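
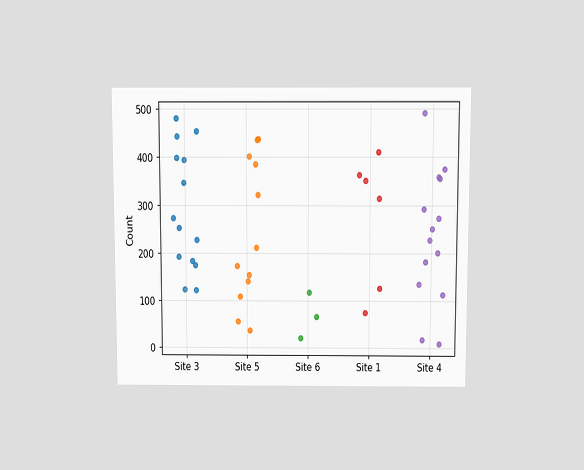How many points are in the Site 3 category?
The chart is viewed slightly from above. Counting the markers in the Site 3 column gives 14.

14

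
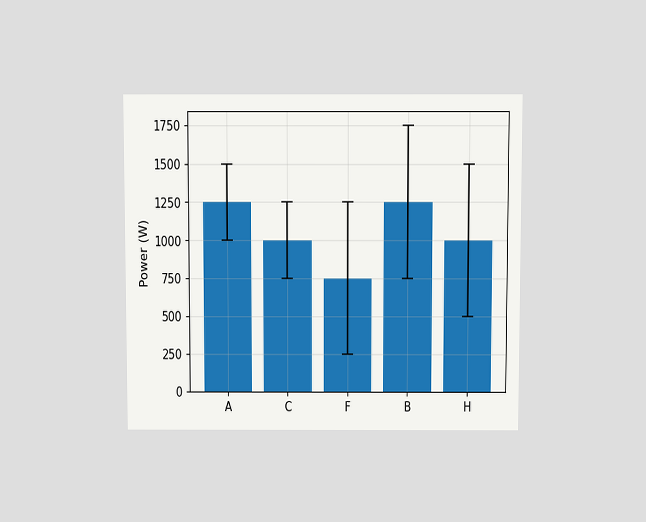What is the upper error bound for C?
1250W

The chart is viewed slightly from above. The C bar's upper whisker reaches 1250W.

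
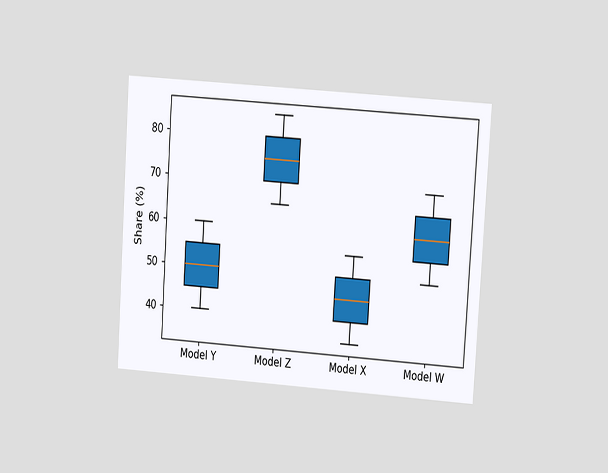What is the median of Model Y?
50%

The chart is tilted about 4° clockwise and viewed at a slight angle. The median line in the Model Y box sits at 50%.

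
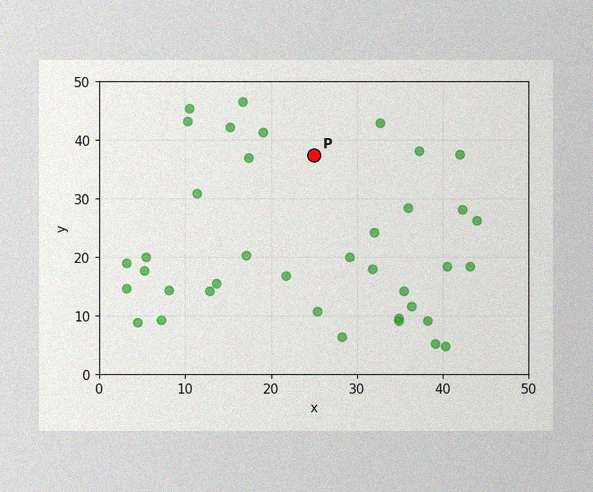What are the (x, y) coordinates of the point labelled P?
The image has some photo noise and uneven lighting. Following the gridlines from P to each axis, P sits at (25, 37.5).

(25, 37.5)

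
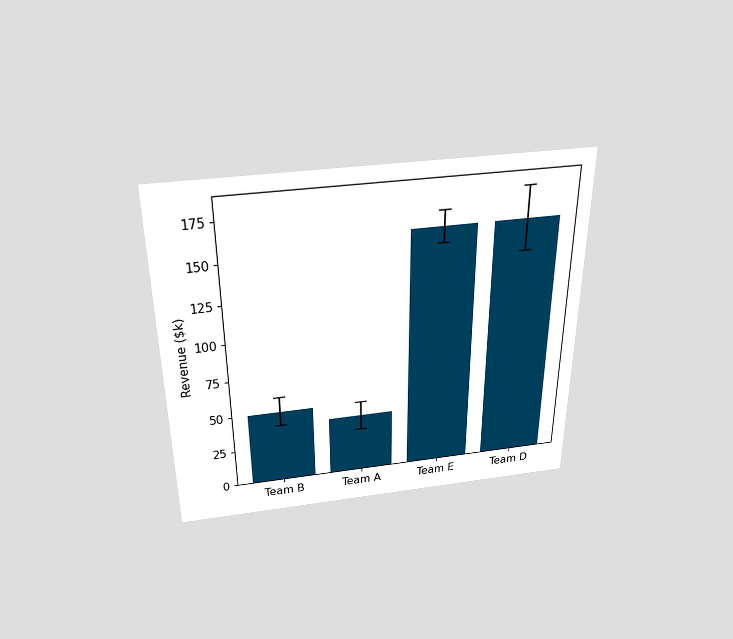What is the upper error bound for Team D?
The chart is viewed slightly from above. The Team D bar's upper whisker reaches $180k.

$180k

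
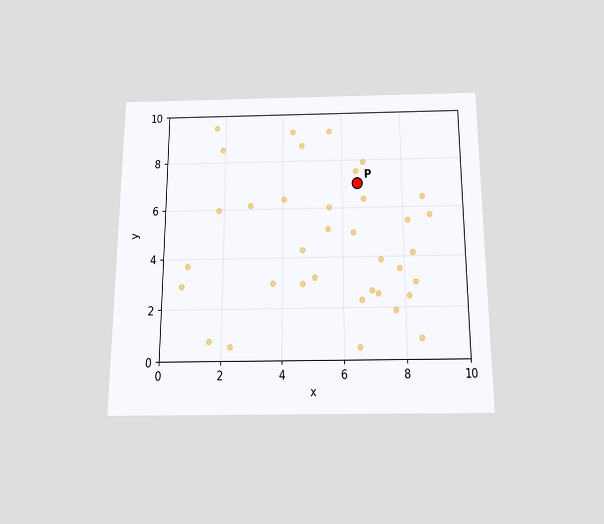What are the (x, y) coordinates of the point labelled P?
The chart is viewed slightly from below. Following the gridlines from P to each axis, P sits at (6.5, 7).

(6.5, 7)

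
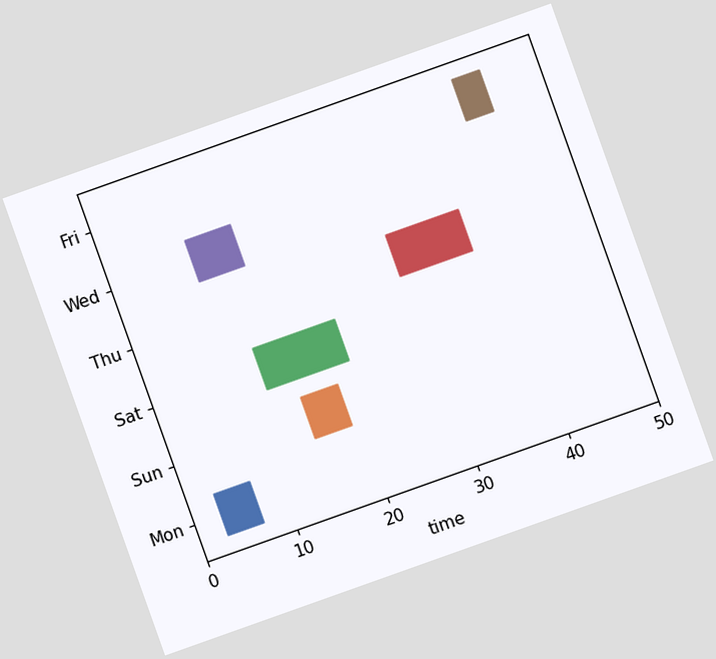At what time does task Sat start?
The chart is tilted about 20° counter-clockwise. The Sat bar begins at t=12.

12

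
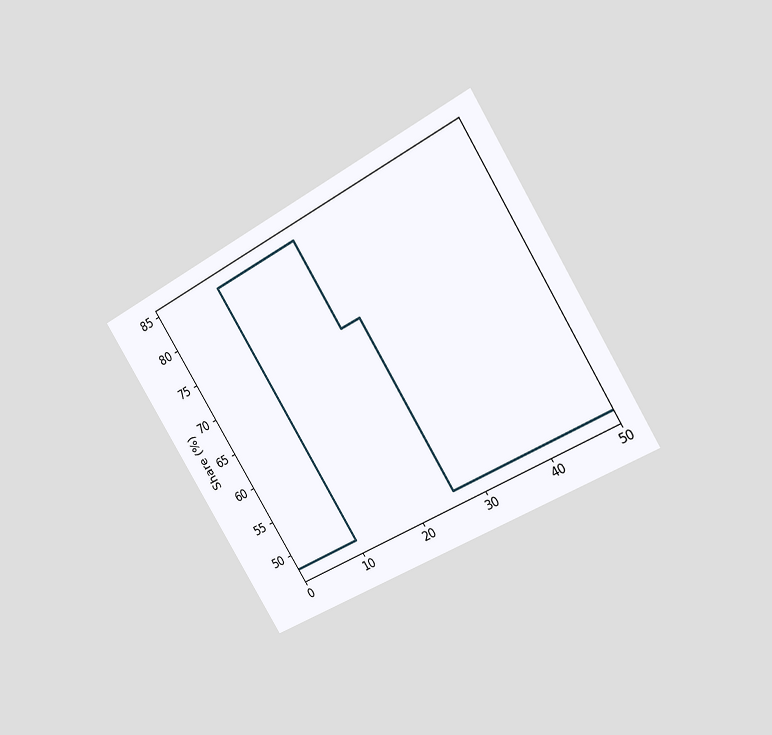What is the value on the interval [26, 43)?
48%

The chart is tilted about 31° counter-clockwise and viewed slightly from the right. On [26, 43) the step sits at 48%.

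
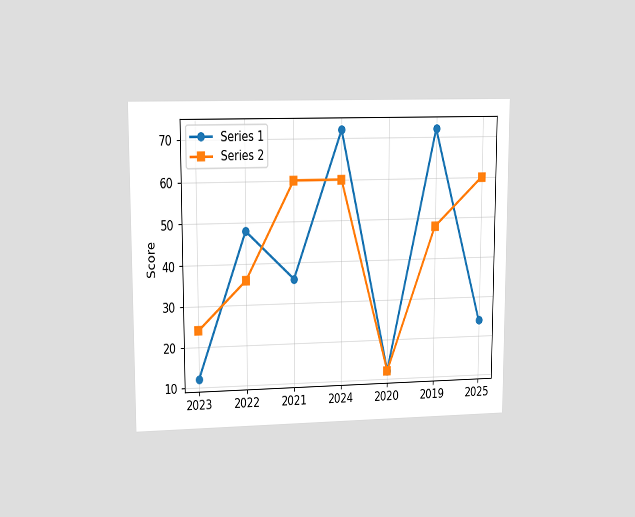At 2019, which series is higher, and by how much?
The chart is viewed at a slight angle. At 2019, Series 1 sits above the other line by 24.

Series 1, by 24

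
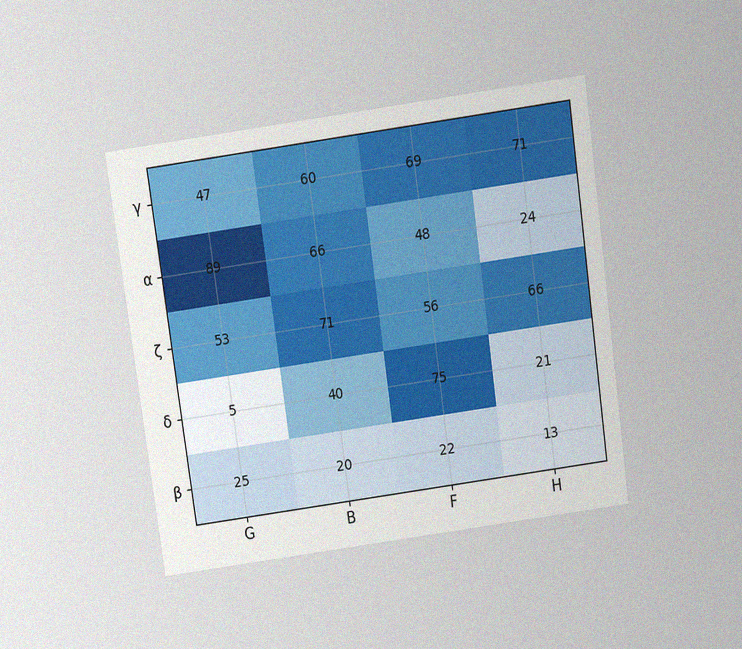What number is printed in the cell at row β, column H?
The chart is tilted about 8° counter-clockwise and viewed slightly from above, with some photo noise. The (β, H) cell reads 13.

13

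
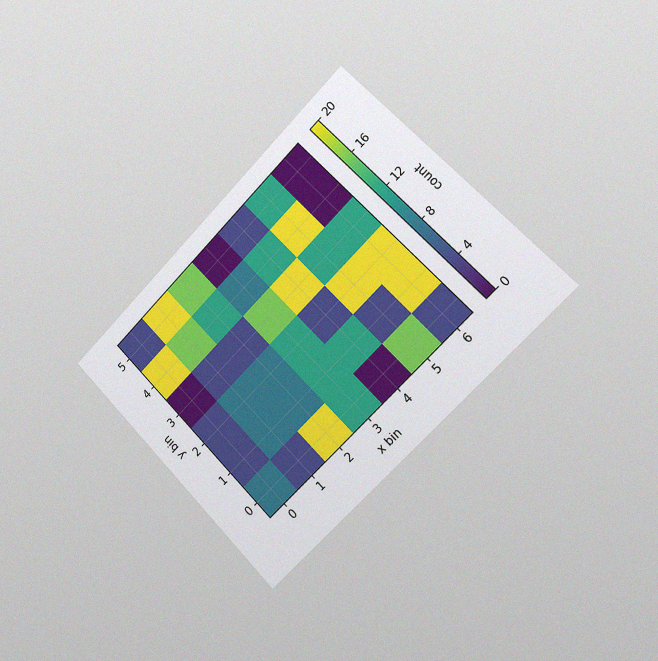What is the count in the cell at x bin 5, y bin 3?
The chart is tilted about 45° counter-clockwise and viewed slightly from the right, with some photo noise. Matching the cell (5, 3) against the colorbar gives 12.

12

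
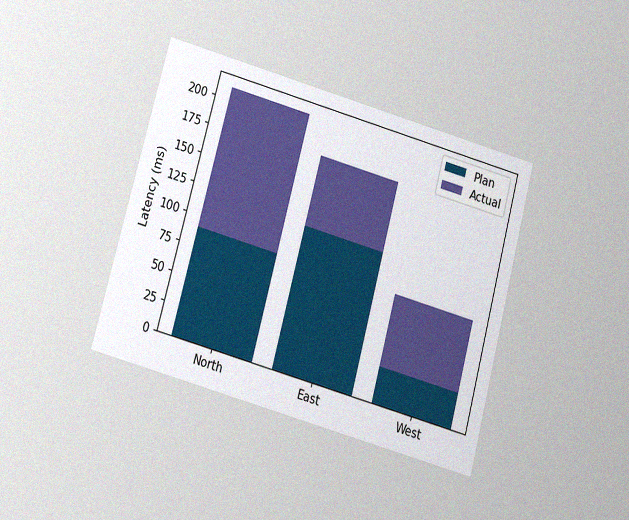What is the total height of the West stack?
The chart is tilted about 15° clockwise and viewed slightly from below, with some photo noise. The West stack's top reaches 90ms on the y-axis.

90ms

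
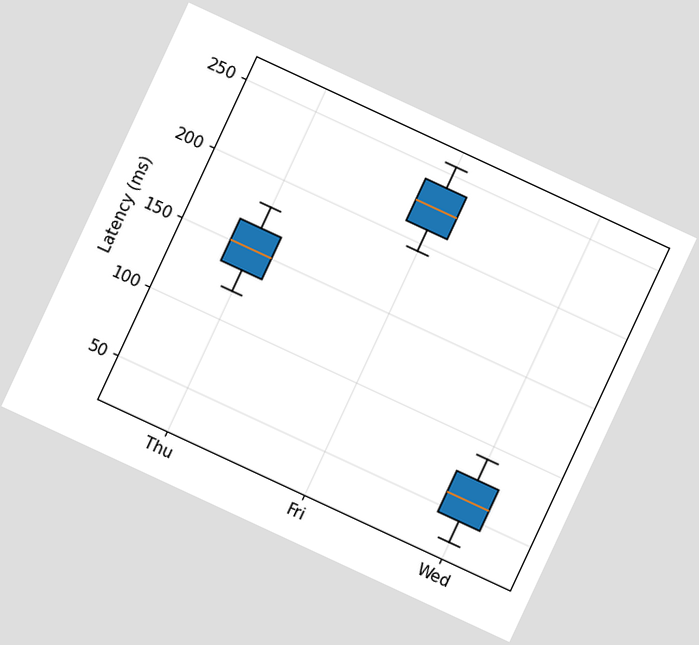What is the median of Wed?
The chart is tilted about 25° clockwise. The median line in the Wed box sits at 60ms.

60ms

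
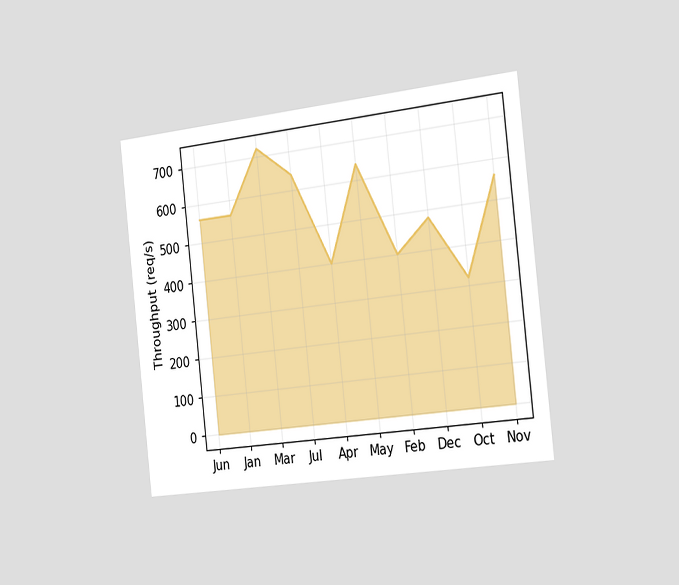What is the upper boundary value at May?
The chart is tilted about 6° counter-clockwise and viewed slightly from the right. At May the upper boundary is at 640req/s.

640req/s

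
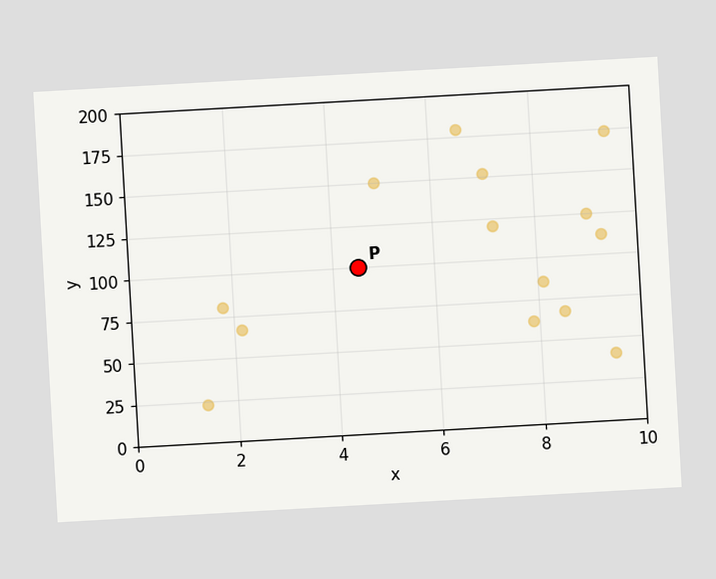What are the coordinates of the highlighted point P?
(4.5, 100)

The chart is tilted about 3° counter-clockwise. Following the gridlines from P to each axis, P sits at (4.5, 100).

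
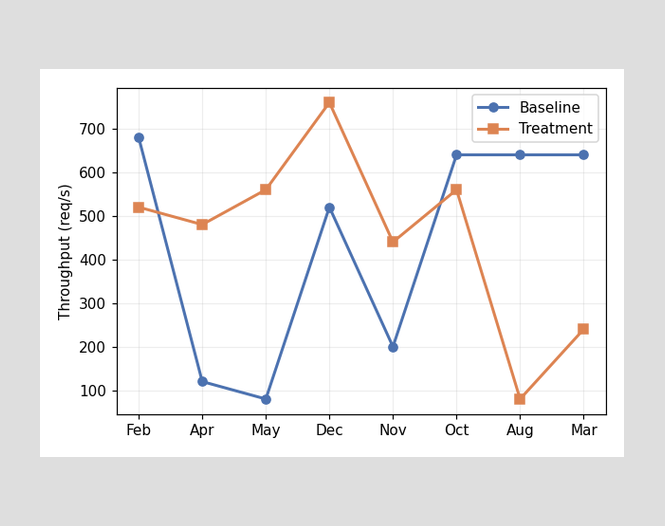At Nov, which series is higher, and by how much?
Treatment, by 240req/s

At Nov, Treatment sits above the other line by 240req/s.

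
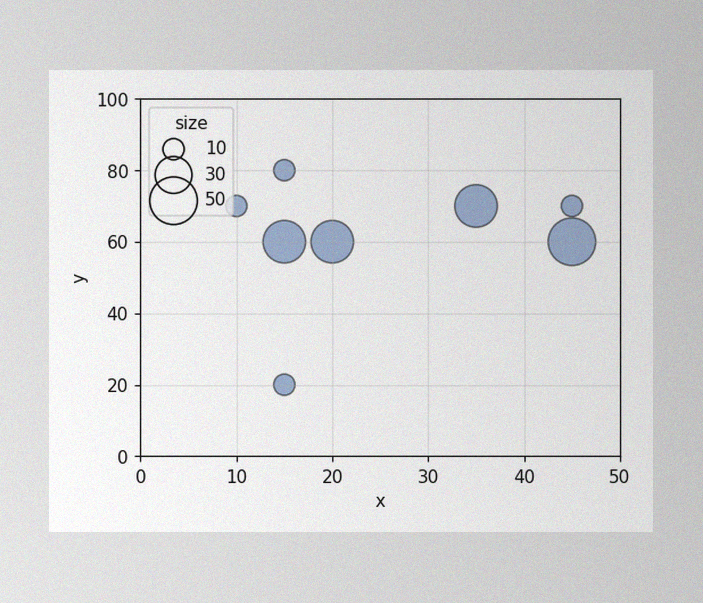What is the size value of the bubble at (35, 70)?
The image has some photo noise and uneven lighting. Matching the bubble at (35, 70) against the size legend gives 40.

40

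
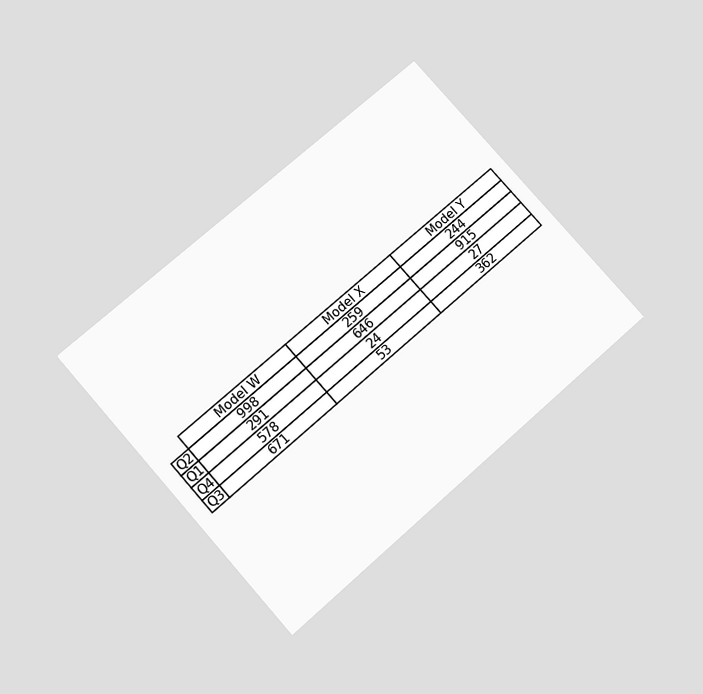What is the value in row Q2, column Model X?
259

The chart is tilted about 41° counter-clockwise and viewed slightly from below. The (Q2, Model X) cell reads 259.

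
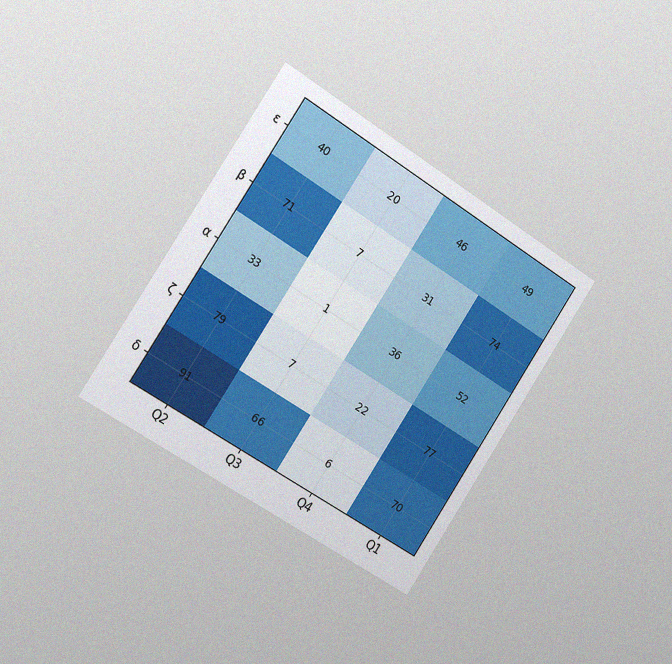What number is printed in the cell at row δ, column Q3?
66

The chart is tilted about 33° clockwise and viewed slightly from the left, with some photo noise. The (δ, Q3) cell reads 66.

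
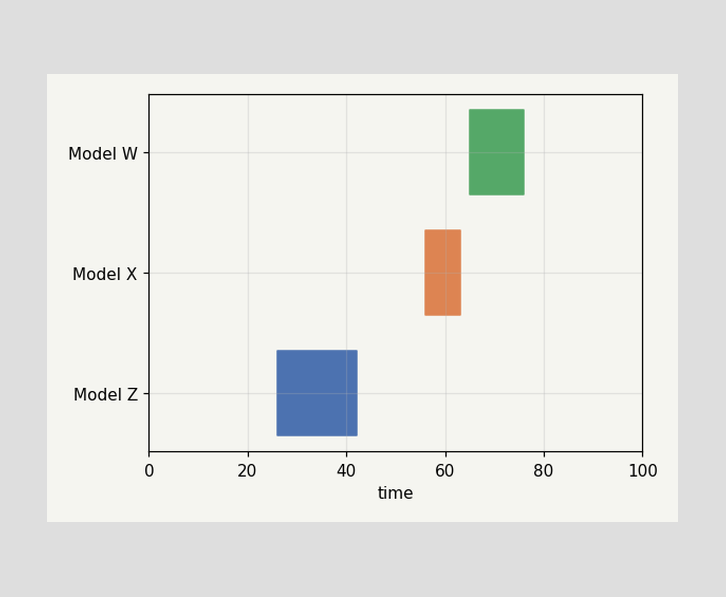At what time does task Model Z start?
The Model Z bar begins at t=26.

26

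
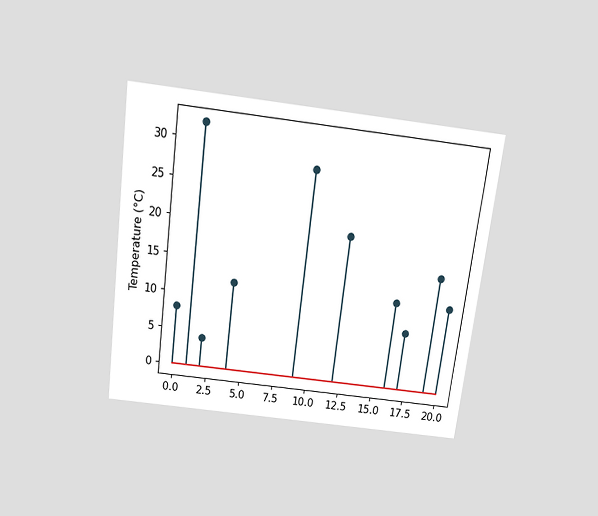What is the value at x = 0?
The chart is tilted about 7° clockwise and viewed slightly from above. The stem at x=0 reaches 8°C.

8°C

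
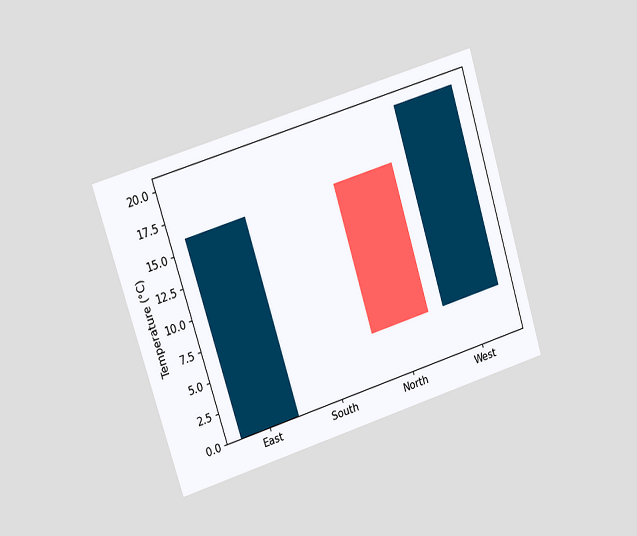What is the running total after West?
20°C

The chart is tilted about 17° counter-clockwise and viewed at a slight angle. After West the running total reaches 20°C.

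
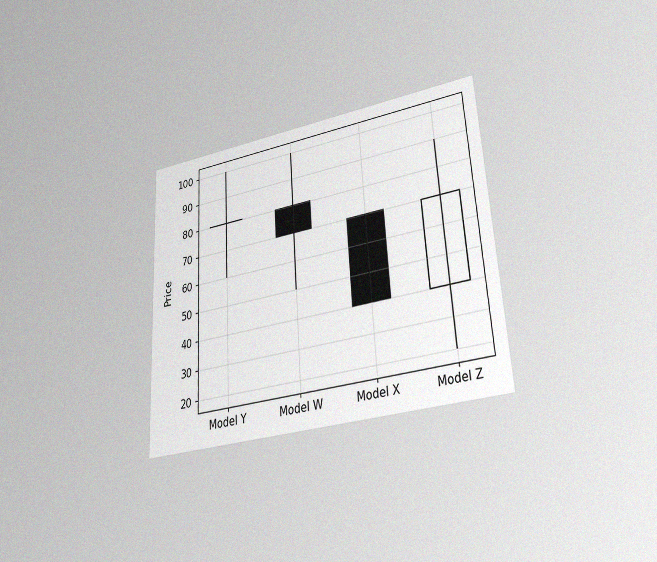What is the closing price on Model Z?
70

The chart is tilted about 3° counter-clockwise and viewed at a slight angle, with some photo noise. The Model Z candle closes at 70.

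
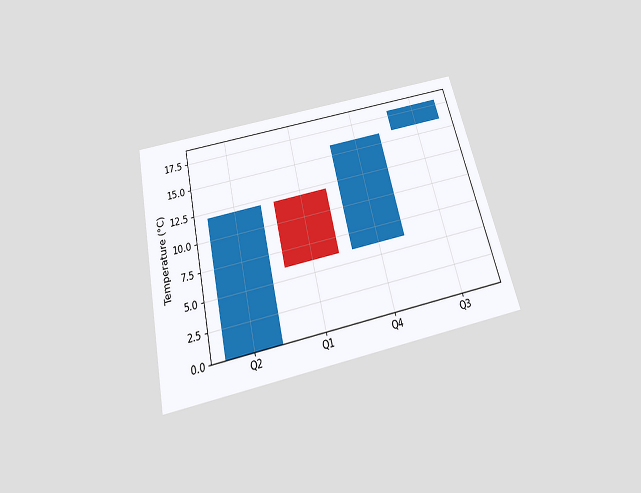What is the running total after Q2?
12°C

The chart is tilted about 13° counter-clockwise and viewed slightly from below. After Q2 the running total reaches 12°C.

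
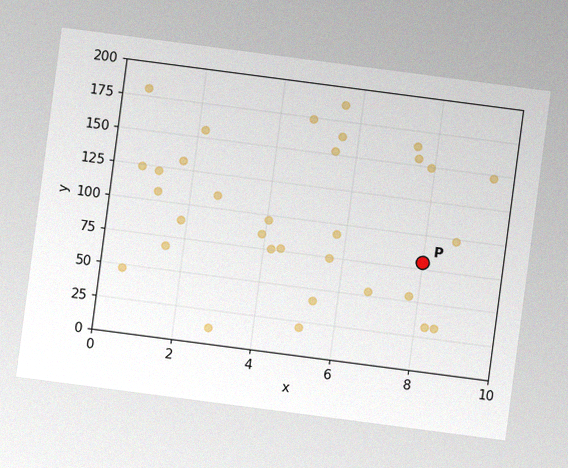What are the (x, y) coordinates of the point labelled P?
(8, 80)

The chart is tilted about 7° clockwise, with some photo noise. Following the gridlines from P to each axis, P sits at (8, 80).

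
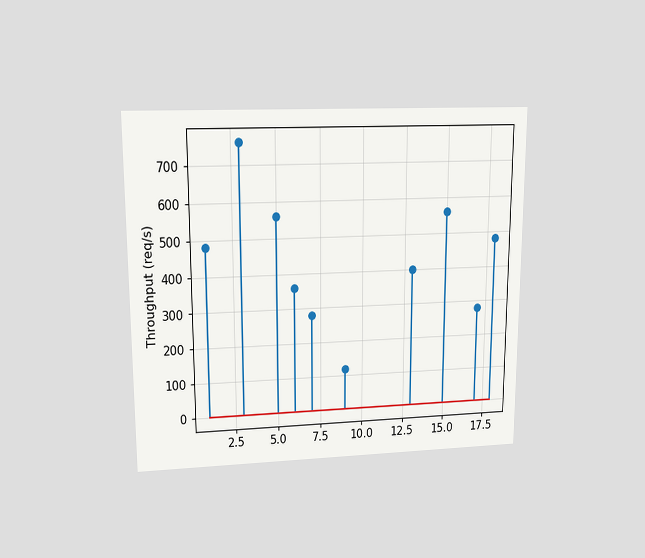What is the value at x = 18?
480req/s

The chart is viewed at a slight angle. The stem at x=18 reaches 480req/s.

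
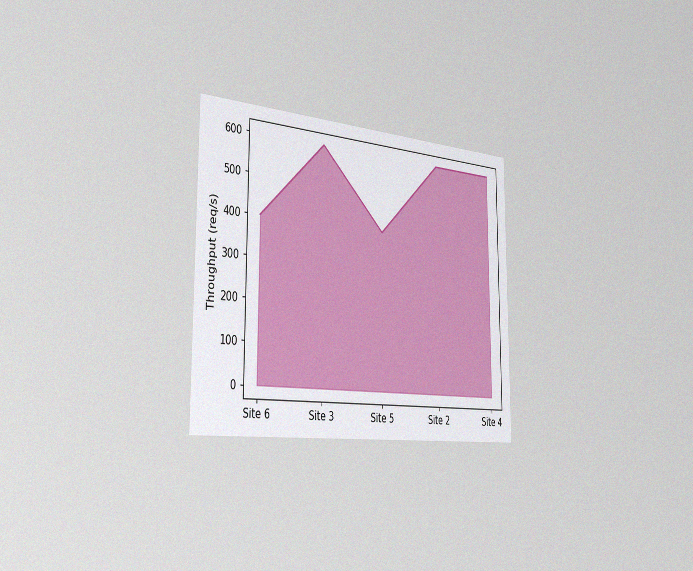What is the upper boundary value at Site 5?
400req/s

The chart is viewed slightly from the left, with some photo noise. At Site 5 the upper boundary is at 400req/s.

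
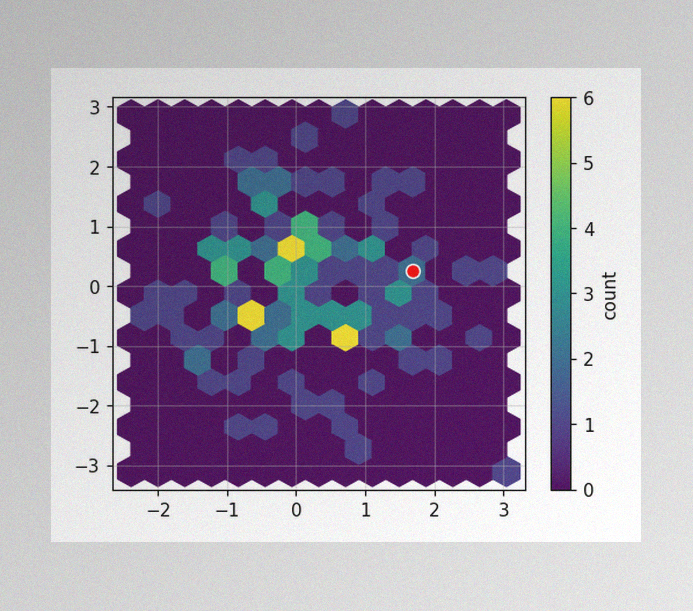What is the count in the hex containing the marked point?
2

The image has some photo noise and uneven lighting. The marked hex reads 2 on the colorbar.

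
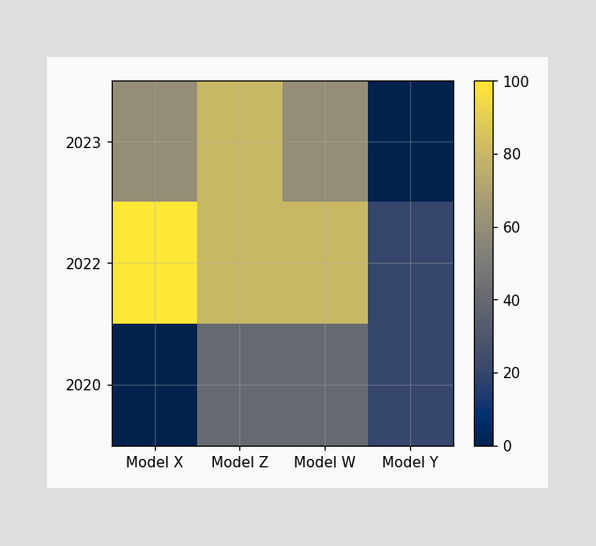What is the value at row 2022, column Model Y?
Matching cell (2022, Model Y) against the colorbar gives 20.

20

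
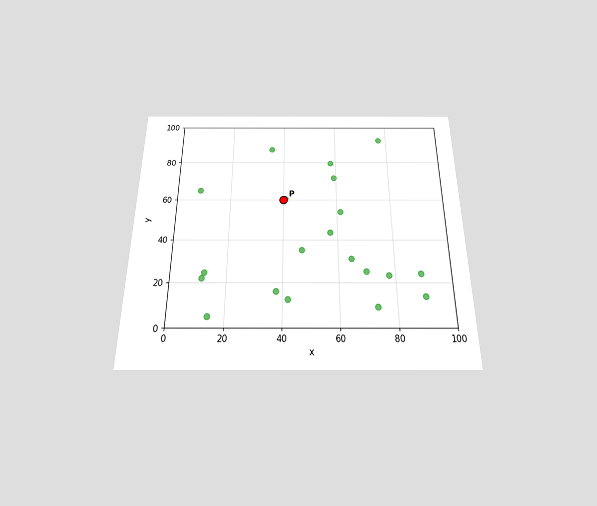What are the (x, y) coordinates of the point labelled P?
(40, 60)

The chart is viewed slightly from below. Following the gridlines from P to each axis, P sits at (40, 60).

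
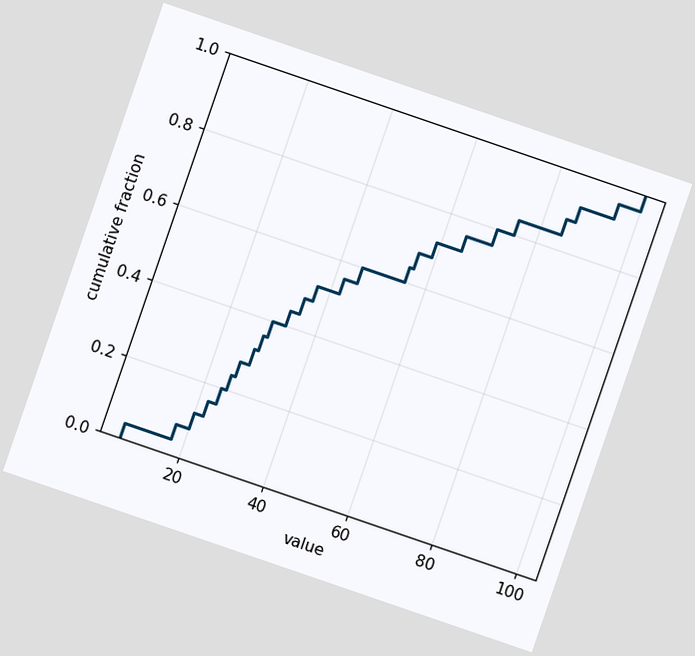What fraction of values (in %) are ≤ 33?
The chart is tilted about 19° clockwise. At x=33 the ECDF step is at 44%.

44%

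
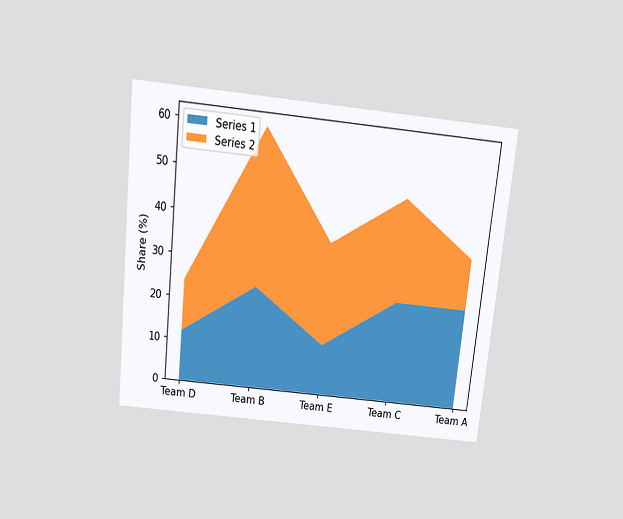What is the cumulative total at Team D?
24%

The chart is tilted about 6° clockwise and viewed slightly from above. The stacked total at Team D reaches 24%.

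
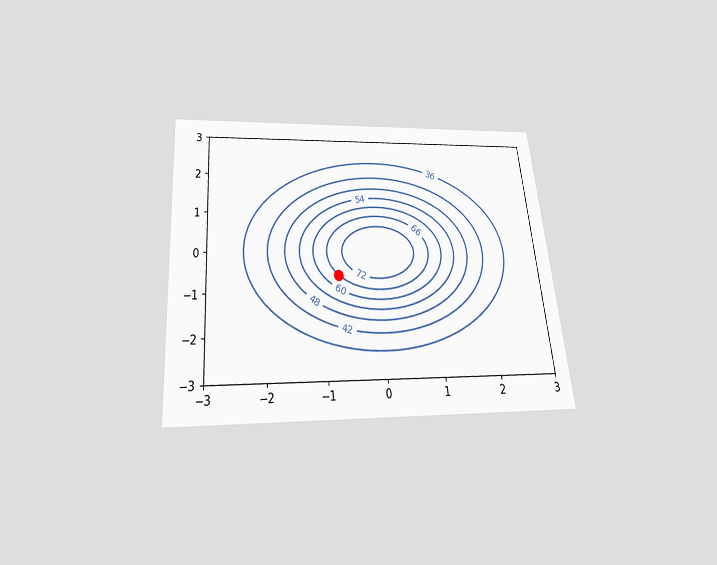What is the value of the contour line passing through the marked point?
66

The chart is tilted about 5° counter-clockwise and viewed slightly from below. The marked point sits on the contour labelled 66.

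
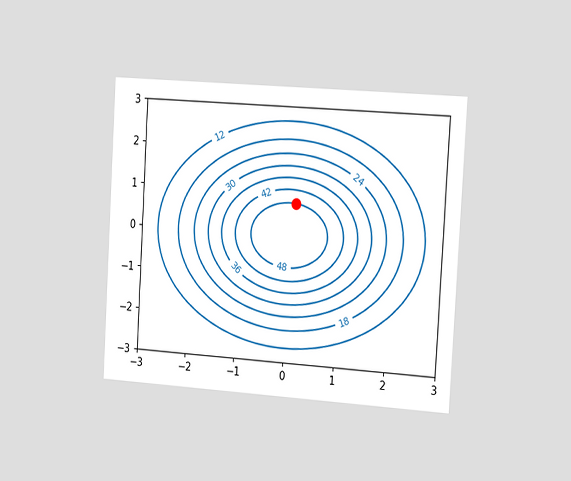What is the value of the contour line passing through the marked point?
48

The chart is tilted about 3° clockwise and viewed slightly from the right. The marked point sits on the contour labelled 48.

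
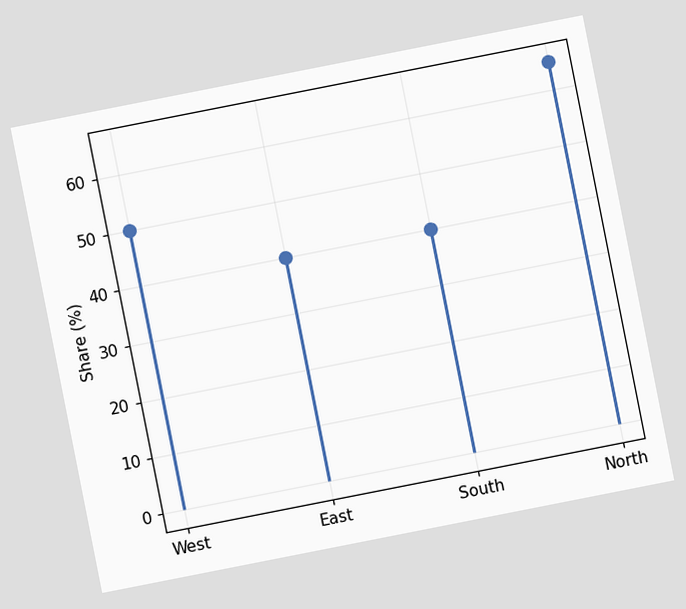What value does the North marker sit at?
The chart is tilted about 11° counter-clockwise. The North marker sits at 65%.

65%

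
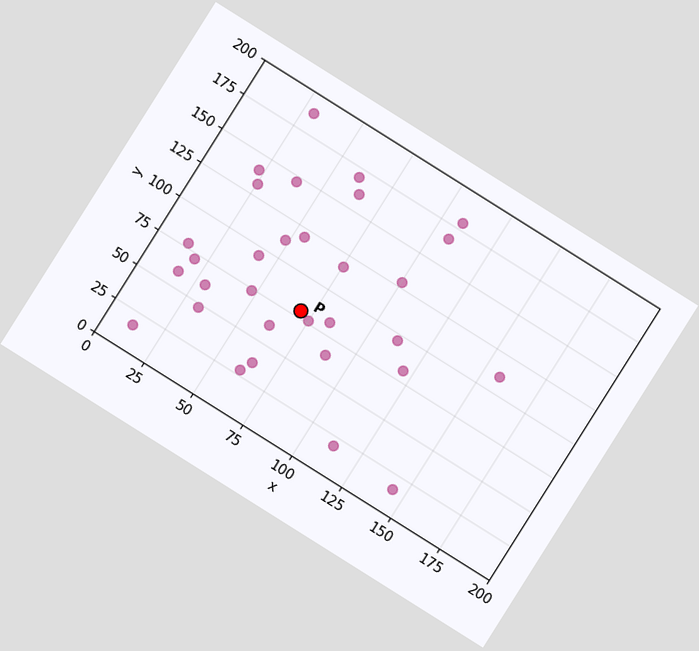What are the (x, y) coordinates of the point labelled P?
(70, 80)

The chart is tilted about 32° clockwise. Following the gridlines from P to each axis, P sits at (70, 80).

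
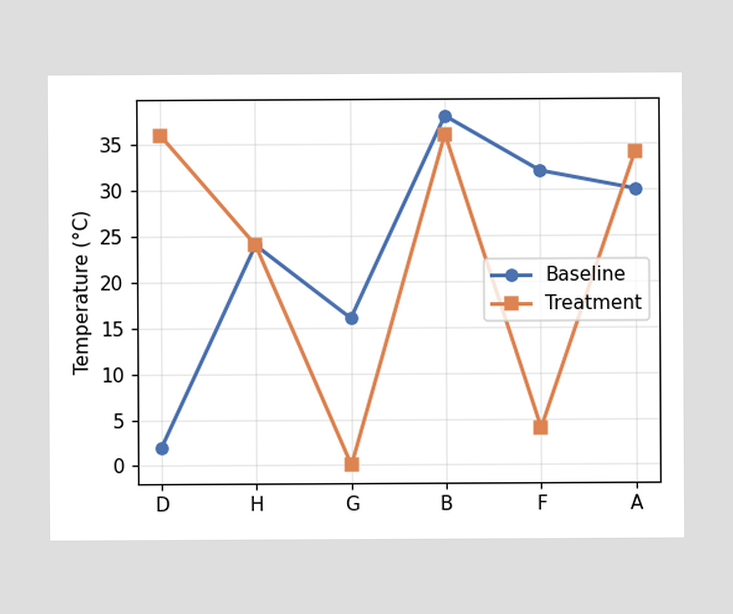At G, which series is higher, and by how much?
Baseline, by 16°C

At G, Baseline sits above the other line by 16°C.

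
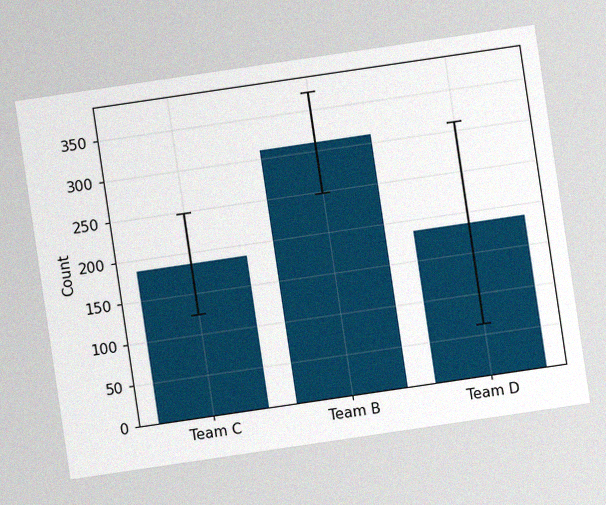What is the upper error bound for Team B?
372

The chart is tilted about 8° counter-clockwise, with some photo noise. The Team B bar's upper whisker reaches 372.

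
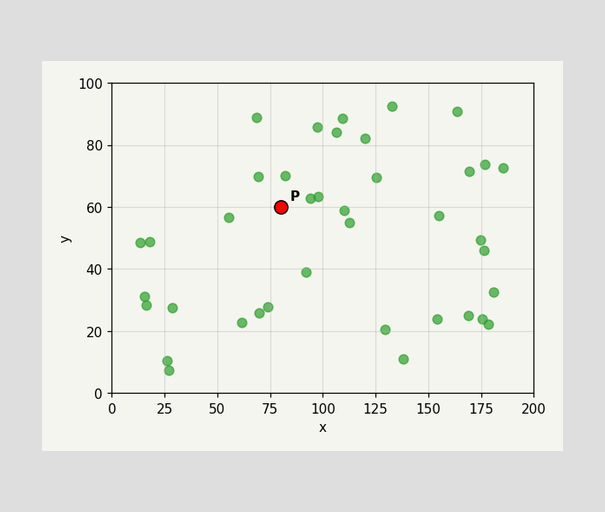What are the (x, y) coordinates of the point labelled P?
Following the gridlines from P to each axis, P sits at (80, 60).

(80, 60)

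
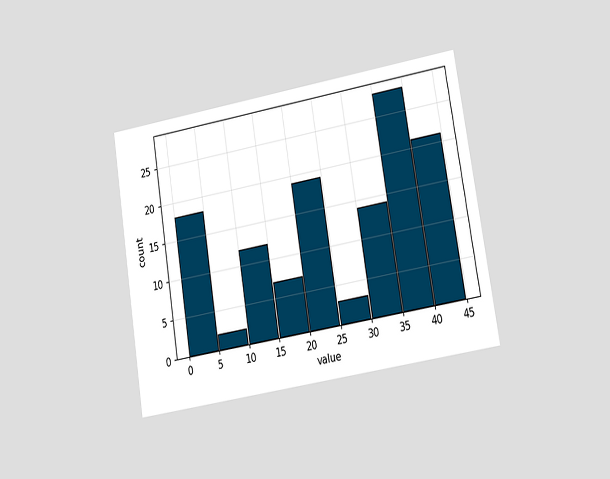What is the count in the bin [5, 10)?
The chart is tilted about 9° counter-clockwise and viewed at a slight angle. The [5, 10) bin has height 2.

2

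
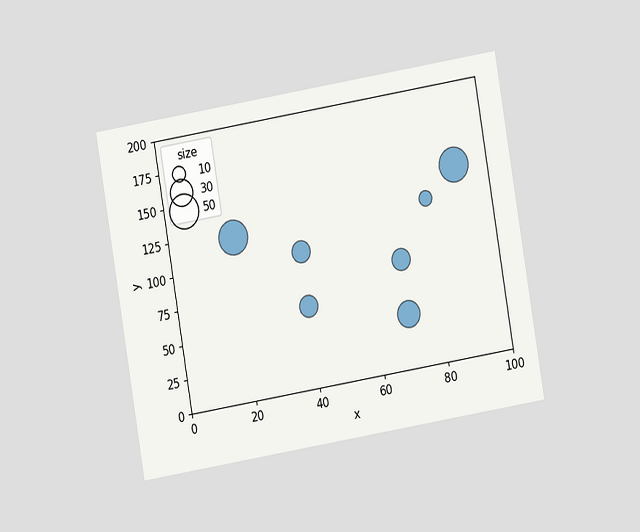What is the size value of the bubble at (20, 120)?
50

The chart is tilted about 10° counter-clockwise and viewed at a slight angle. Matching the bubble at (20, 120) against the size legend gives 50.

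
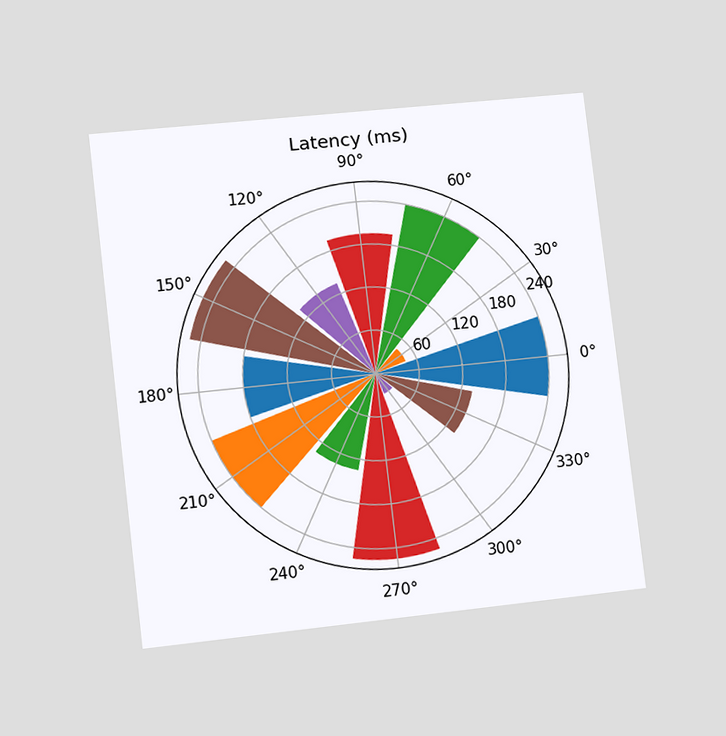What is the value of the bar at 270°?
The chart is tilted about 7° counter-clockwise and viewed at a slight angle. The bar at 270° reaches 255ms on the radial axis.

255ms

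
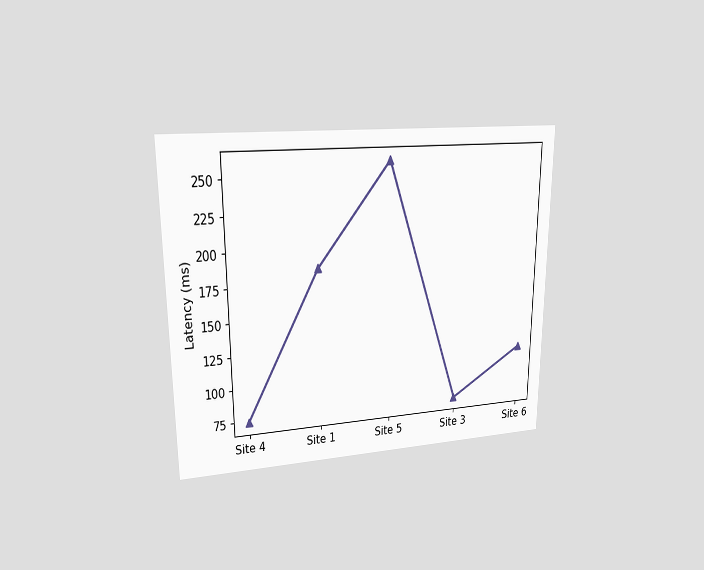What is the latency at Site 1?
The chart is viewed at a slight angle. At Site 1, the line is at 185ms.

185ms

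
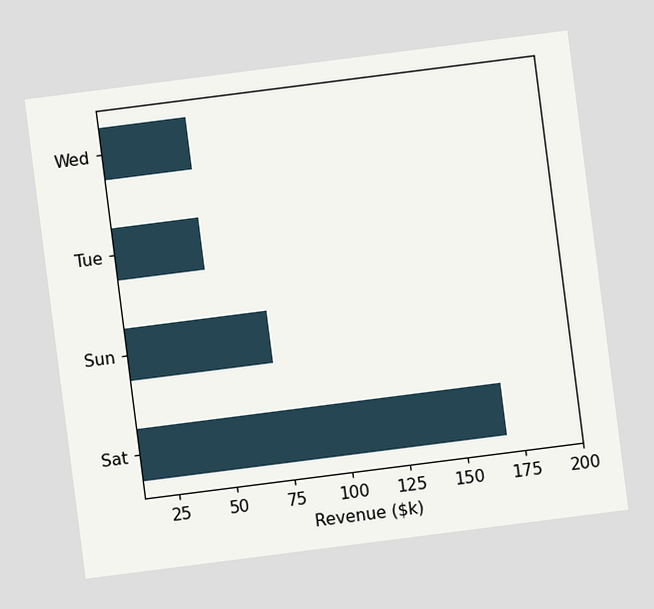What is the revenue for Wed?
The chart is tilted about 7° counter-clockwise. Reading along the chart's x-axis, the Wed bar reaches $48k.

$48k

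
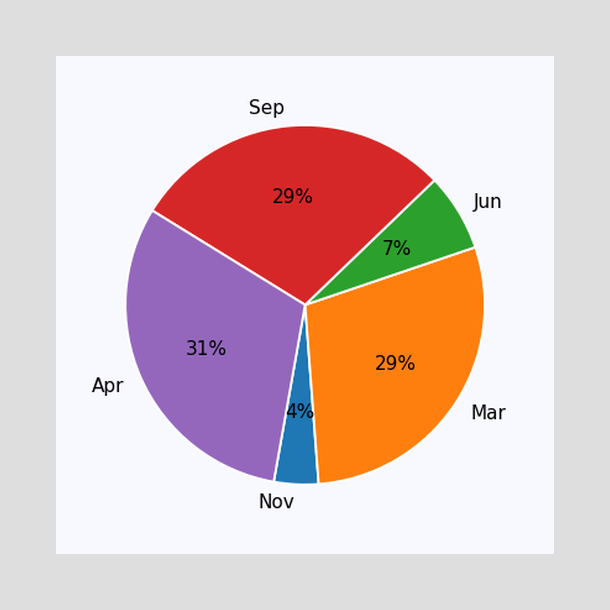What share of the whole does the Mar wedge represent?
The Mar slice takes up 29% of the pie.

29%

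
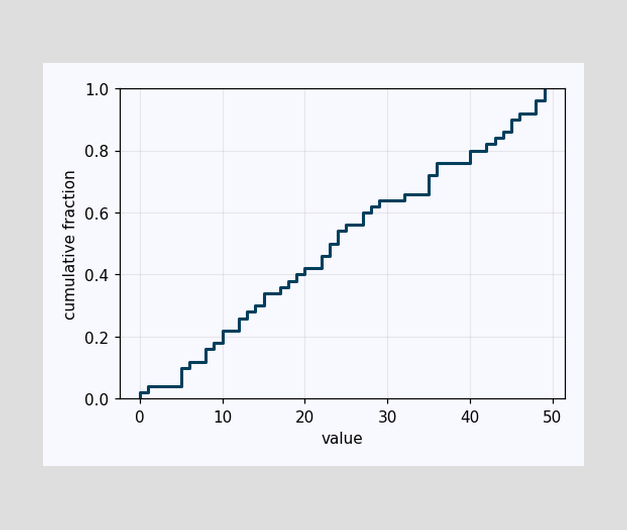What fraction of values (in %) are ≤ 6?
12%

At x=6 the ECDF step is at 12%.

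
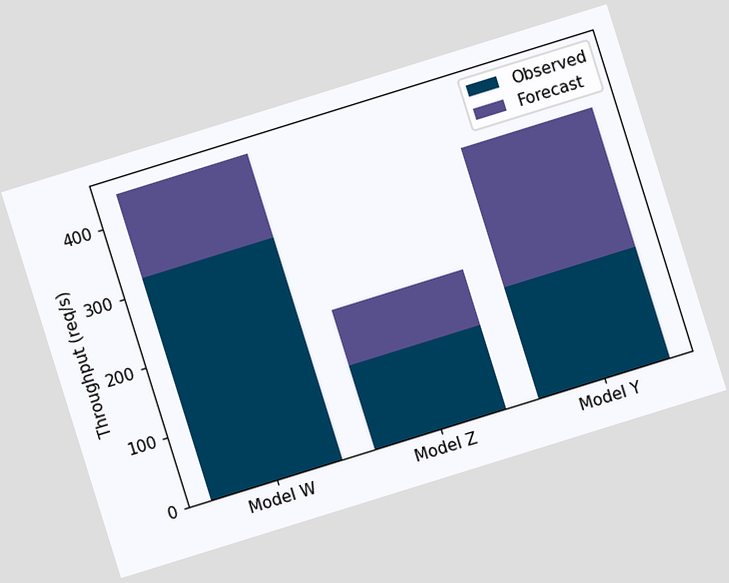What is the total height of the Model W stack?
The chart is tilted about 17° counter-clockwise. The Model W stack's top reaches 440req/s on the y-axis.

440req/s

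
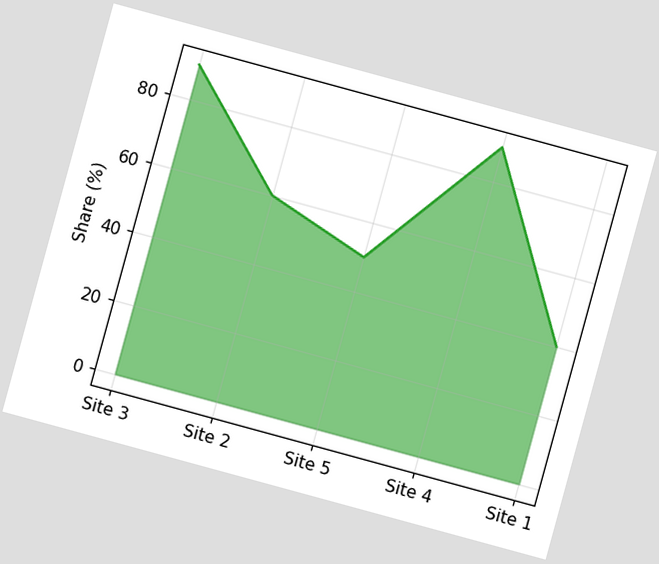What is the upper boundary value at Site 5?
The chart is tilted about 15° clockwise. At Site 5 the upper boundary is at 50%.

50%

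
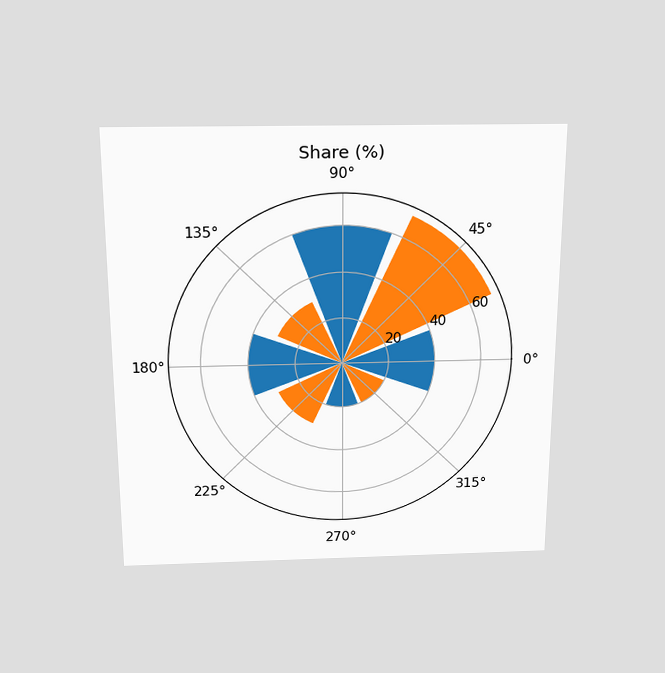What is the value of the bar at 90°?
The chart is viewed slightly from above. The bar at 90° reaches 60% on the radial axis.

60%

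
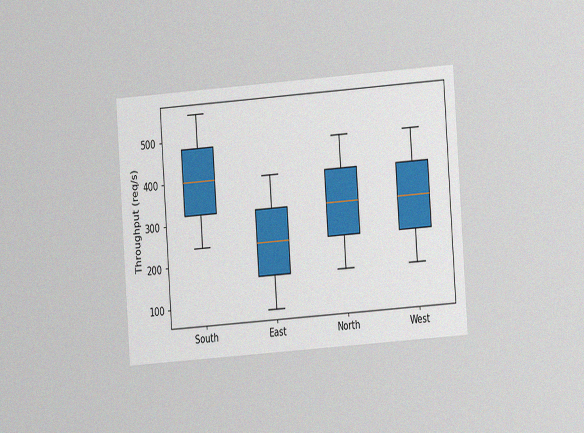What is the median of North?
The chart is tilted about 4° counter-clockwise and viewed at a slight angle, with some photo noise. The median line in the North box sits at 320req/s.

320req/s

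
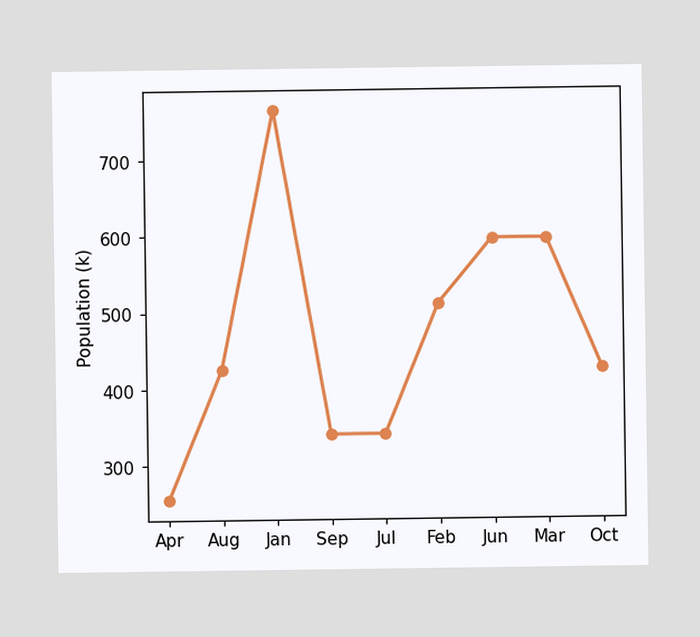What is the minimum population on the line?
The lowest point is at Apr, and reading across to the y-axis gives 255k.

255k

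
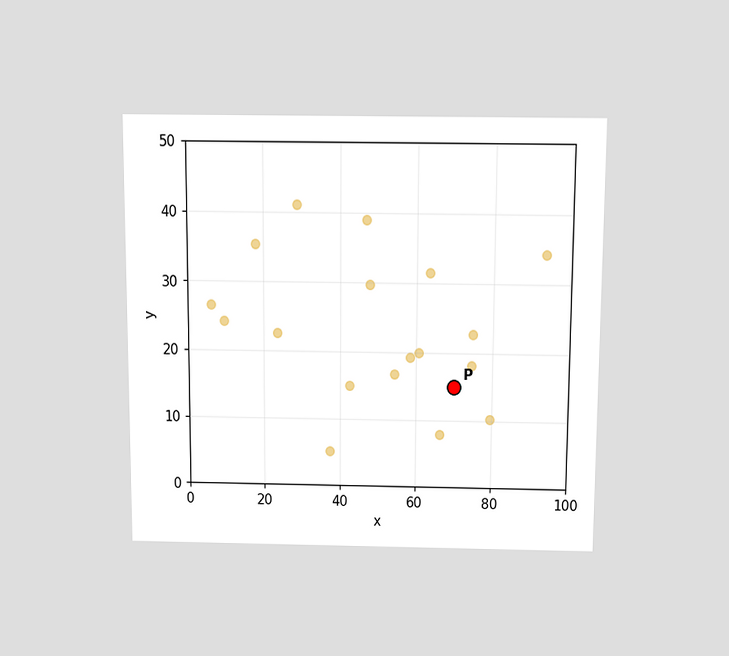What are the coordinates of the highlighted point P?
The chart is viewed slightly from above. Following the gridlines from P to each axis, P sits at (70, 15).

(70, 15)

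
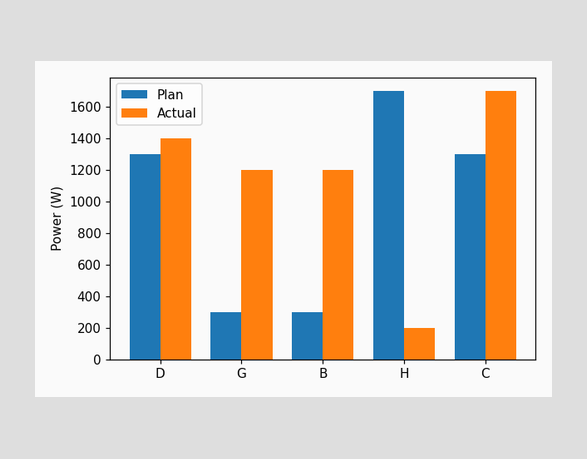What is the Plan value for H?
1700W

The Plan bar at H reaches 1700W on the y-axis.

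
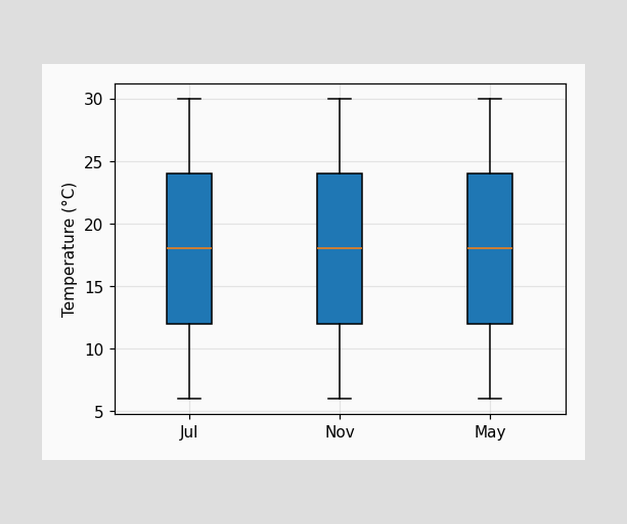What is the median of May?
18°C

The median line in the May box sits at 18°C.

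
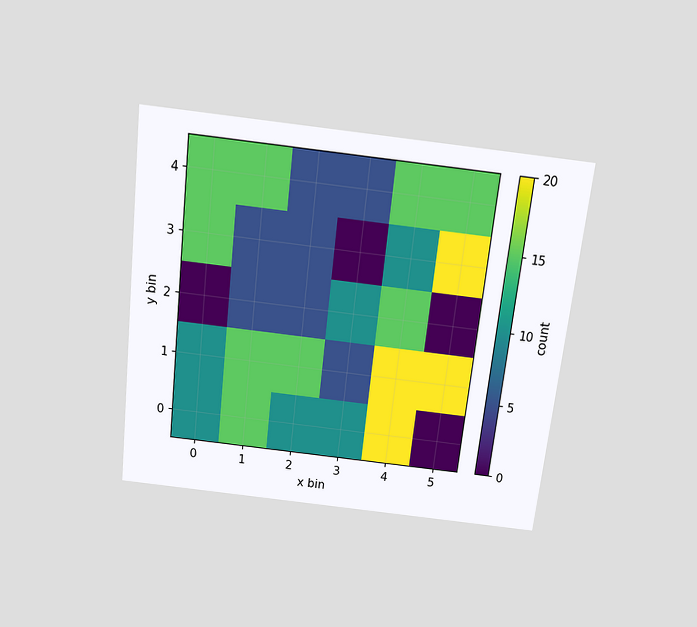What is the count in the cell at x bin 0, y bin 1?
The chart is tilted about 6° clockwise and viewed slightly from above. Matching the cell (0, 1) against the colorbar gives 10.

10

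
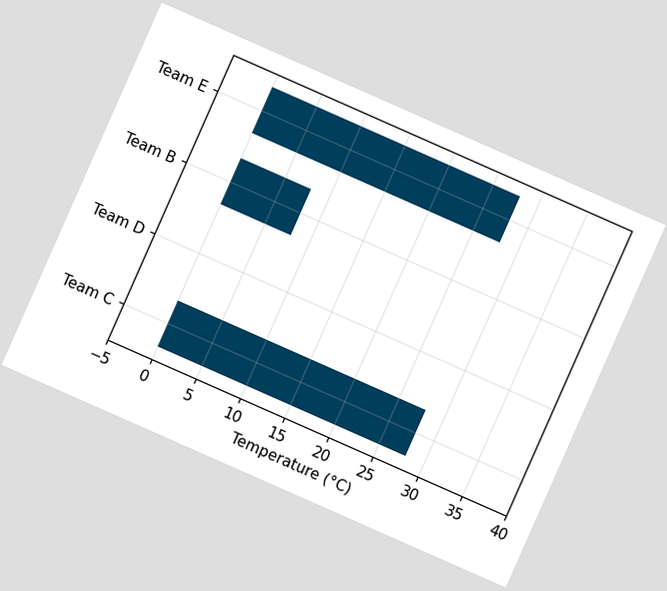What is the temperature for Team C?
The chart is tilted about 24° clockwise. Reading along the chart's x-axis, the Team C bar reaches 28°C.

28°C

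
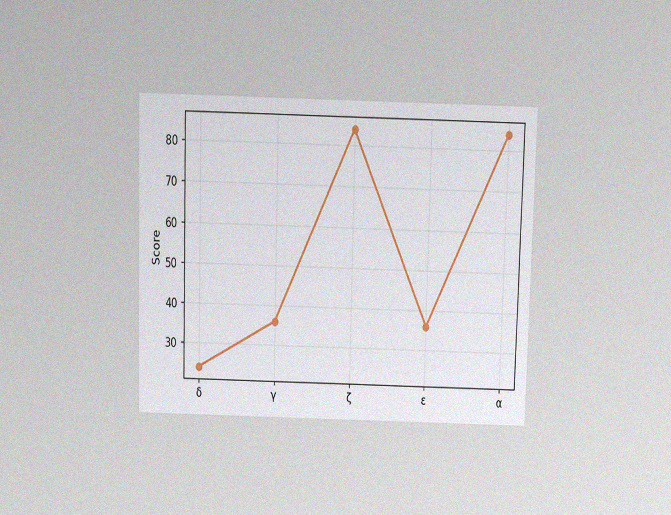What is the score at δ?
The chart is viewed slightly from above, with some photo noise. At δ, the line is at 24.

24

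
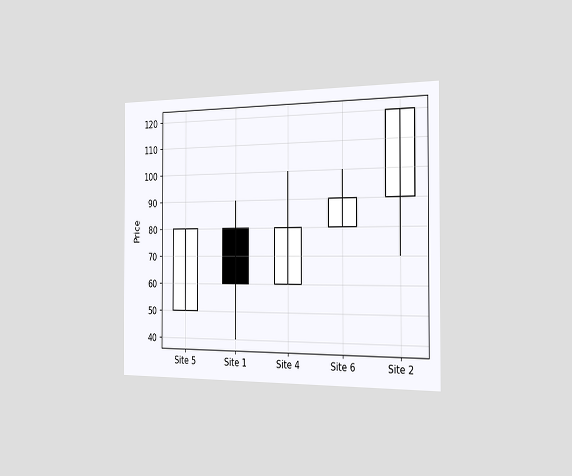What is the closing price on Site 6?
The chart is viewed slightly from the right. The Site 6 candle closes at 90.

90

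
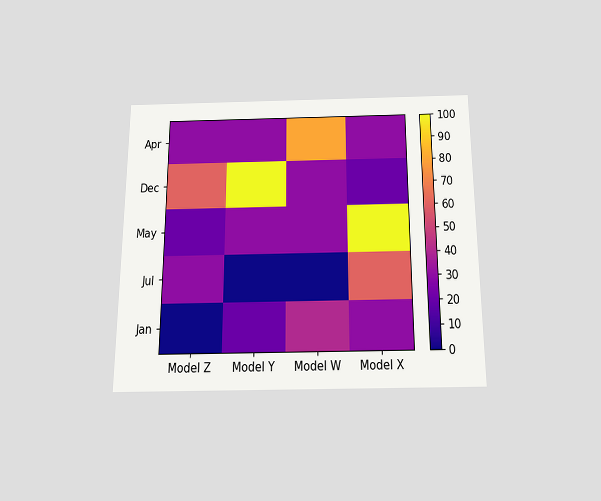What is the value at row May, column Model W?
The chart is viewed slightly from below. Matching cell (May, Model W) against the colorbar gives 30.

30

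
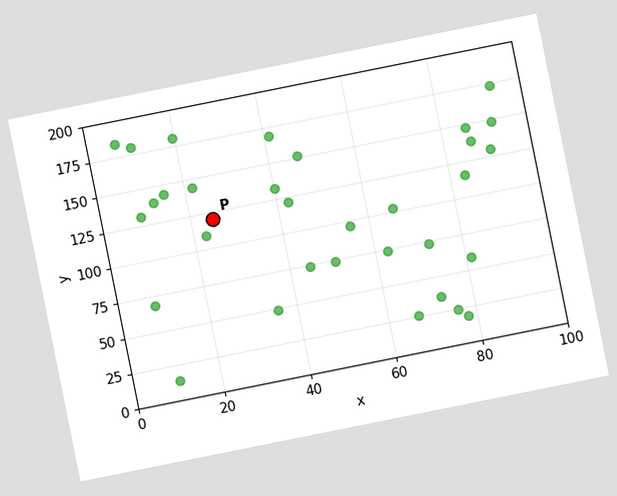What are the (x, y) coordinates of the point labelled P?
The chart is tilted about 11° counter-clockwise. Following the gridlines from P to each axis, P sits at (25, 120).

(25, 120)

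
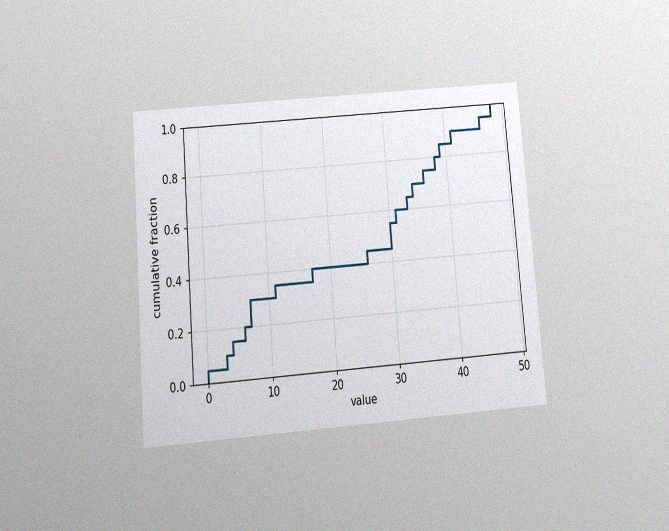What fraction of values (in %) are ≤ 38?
80%

The chart is tilted about 5° counter-clockwise and viewed at a slight angle, with some photo noise. At x=38 the ECDF step is at 80%.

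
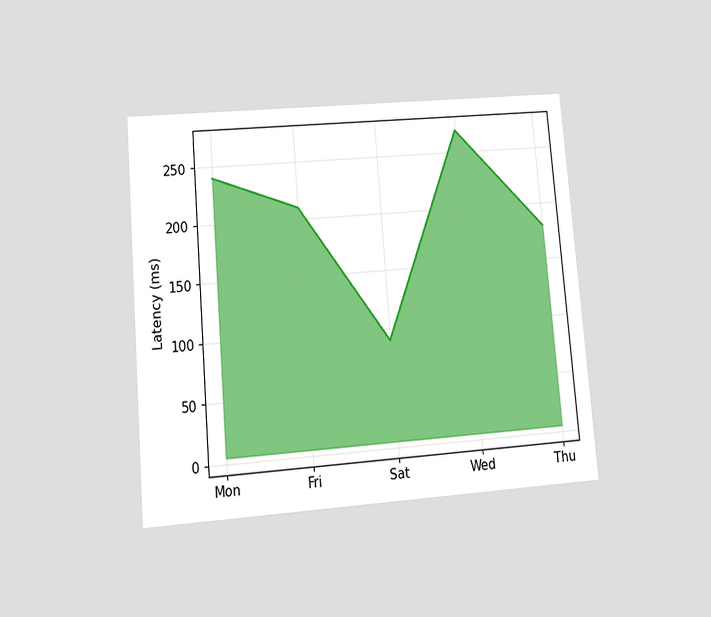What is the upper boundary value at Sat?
The chart is tilted about 5° counter-clockwise and viewed at a slight angle. At Sat the upper boundary is at 90ms.

90ms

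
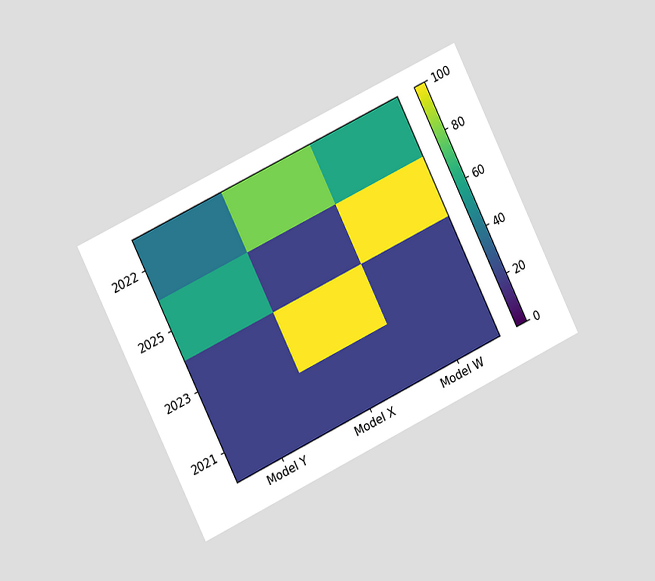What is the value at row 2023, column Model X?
100

The chart is tilted about 26° counter-clockwise and viewed slightly from the left. Matching cell (2023, Model X) against the colorbar gives 100.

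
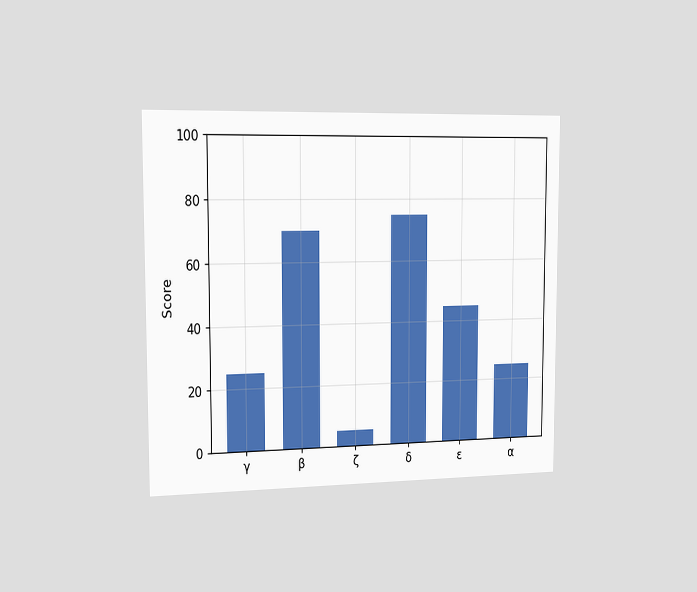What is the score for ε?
The chart is viewed slightly from the left. Reading along the chart's y-axis, the ε bar reaches 45.

45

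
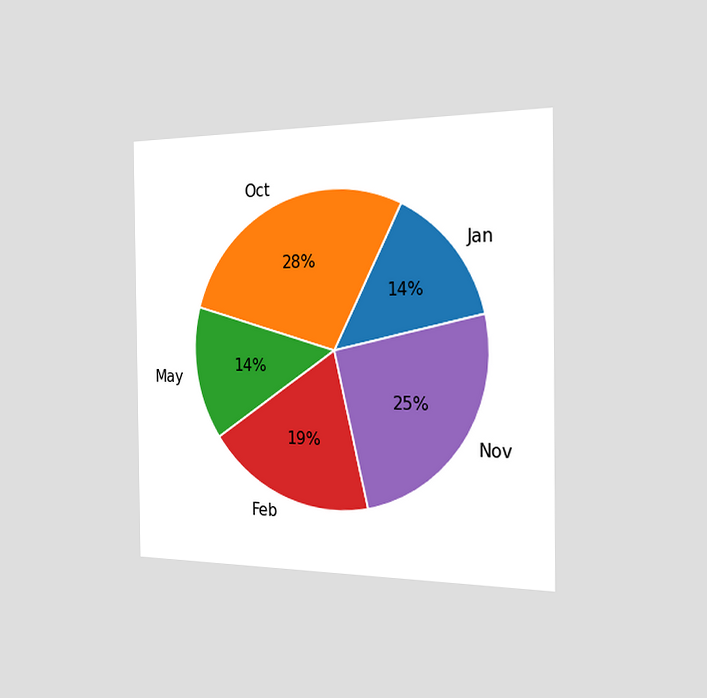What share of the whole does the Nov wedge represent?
25%

The chart is viewed slightly from the right. The Nov slice takes up 25% of the pie.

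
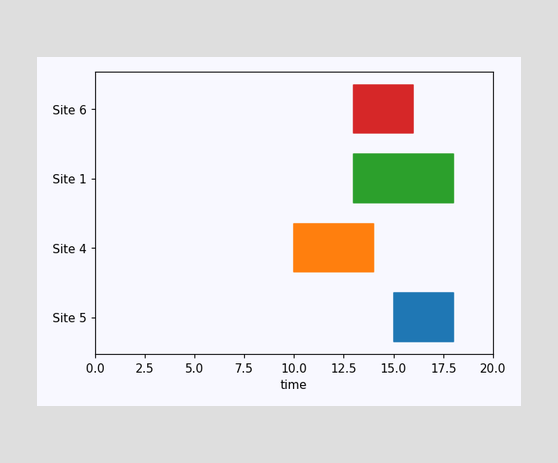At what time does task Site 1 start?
The Site 1 bar begins at t=13.

13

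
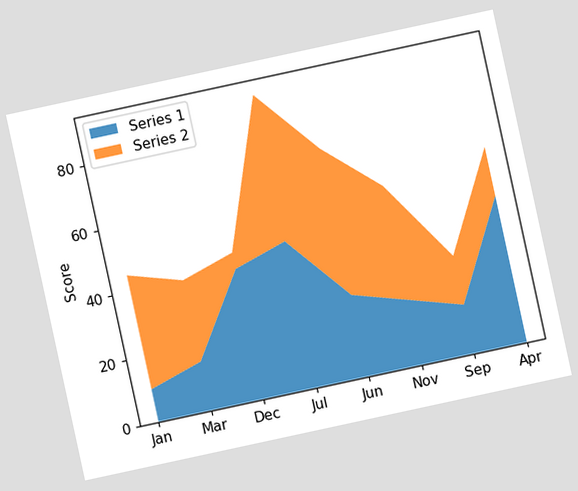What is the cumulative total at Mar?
40

The chart is tilted about 12° counter-clockwise. The stacked total at Mar reaches 40.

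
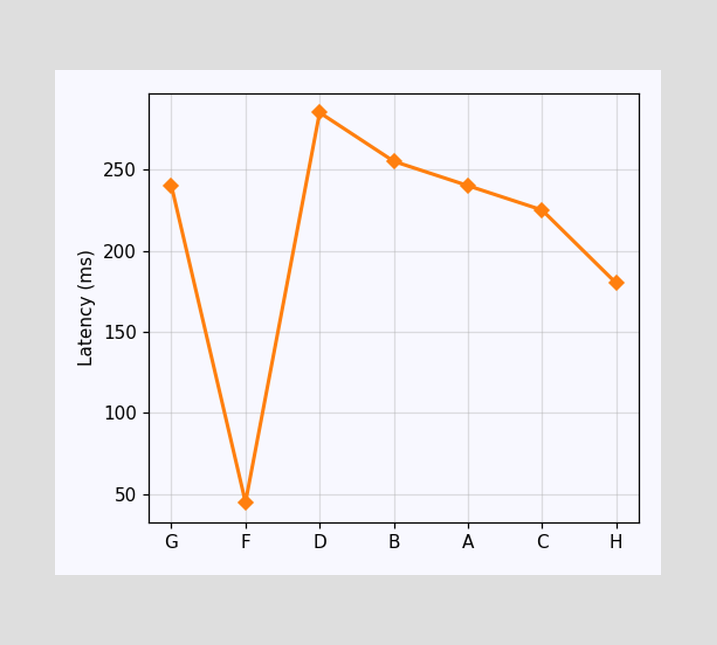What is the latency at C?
At C, the line is at 225ms.

225ms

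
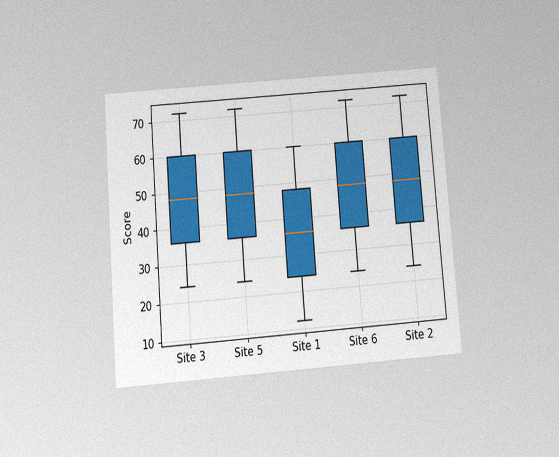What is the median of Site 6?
The chart is tilted about 4° counter-clockwise and viewed slightly from below, with some photo noise. The median line in the Site 6 box sits at 48.

48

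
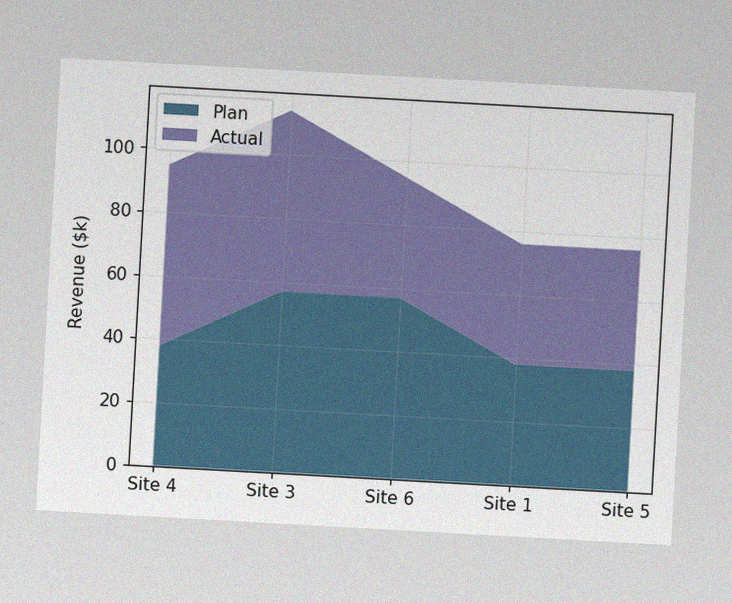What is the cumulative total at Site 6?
$95k

The chart is tilted about 3° clockwise, with some photo noise. The stacked total at Site 6 reaches $95k.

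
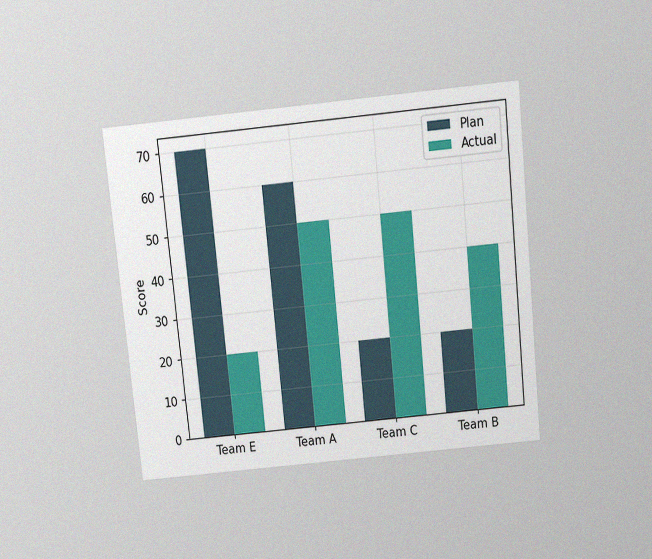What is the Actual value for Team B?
The chart is tilted about 6° counter-clockwise and viewed slightly from above, with some photo noise. The Actual bar at Team B reaches 40 on the y-axis.

40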